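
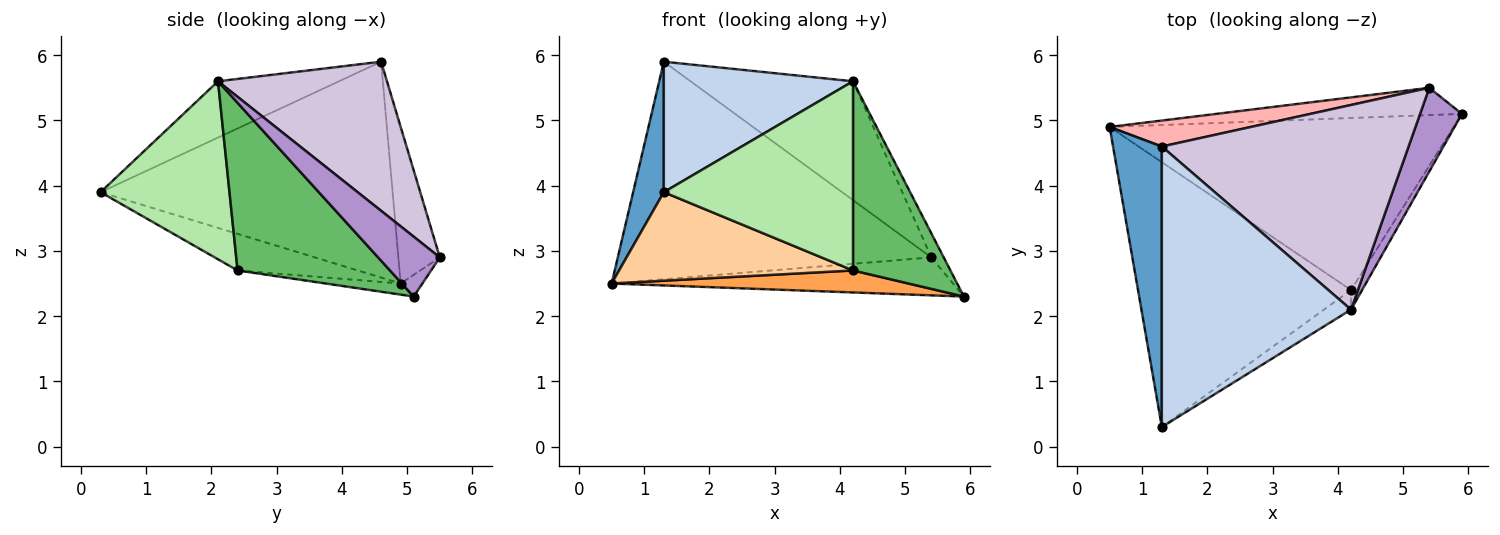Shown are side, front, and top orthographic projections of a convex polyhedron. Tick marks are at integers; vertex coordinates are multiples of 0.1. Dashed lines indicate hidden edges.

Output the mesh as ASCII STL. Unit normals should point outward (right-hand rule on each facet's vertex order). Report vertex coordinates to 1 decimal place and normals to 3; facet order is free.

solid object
 facet normal -0.970 -0.102 0.219
  outer loop
   vertex 1.3 4.6 5.9
   vertex 0.5 4.9 2.5
   vertex 1.3 0.3 3.9
  endloop
 endfacet
 facet normal -0.260 -0.407 0.875
  outer loop
   vertex 4.2 2.1 5.6
   vertex 1.3 4.6 5.9
   vertex 1.3 0.3 3.9
  endloop
 endfacet
 facet normal -0.032 -0.127 -0.991
  outer loop
   vertex 4.2 2.4 2.7
   vertex 0.5 4.9 2.5
   vertex 5.9 5.1 2.3
  endloop
 endfacet
 facet normal -0.161 -0.313 -0.936
  outer loop
   vertex 4.2 2.4 2.7
   vertex 1.3 0.3 3.9
   vertex 0.5 4.9 2.5
  endloop
 endfacet
 facet normal 0.841 -0.538 -0.056
  outer loop
   vertex 4.2 2.4 2.7
   vertex 5.9 5.1 2.3
   vertex 4.2 2.1 5.6
  endloop
 endfacet
 facet normal 0.561 -0.823 -0.085
  outer loop
   vertex 4.2 2.4 2.7
   vertex 4.2 2.1 5.6
   vertex 1.3 0.3 3.9
  endloop
 endfacet
 facet normal -0.052 0.811 -0.583
  outer loop
   vertex 5.4 5.5 2.9
   vertex 5.9 5.1 2.3
   vertex 0.5 4.9 2.5
  endloop
 endfacet
 facet normal -0.130 0.985 0.117
  outer loop
   vertex 5.4 5.5 2.9
   vertex 0.5 4.9 2.5
   vertex 1.3 4.6 5.9
  endloop
 endfacet
 facet normal 0.809 0.163 0.565
  outer loop
   vertex 5.4 5.5 2.9
   vertex 4.2 2.1 5.6
   vertex 5.9 5.1 2.3
  endloop
 endfacet
 facet normal 0.463 0.445 0.766
  outer loop
   vertex 5.4 5.5 2.9
   vertex 1.3 4.6 5.9
   vertex 4.2 2.1 5.6
  endloop
 endfacet
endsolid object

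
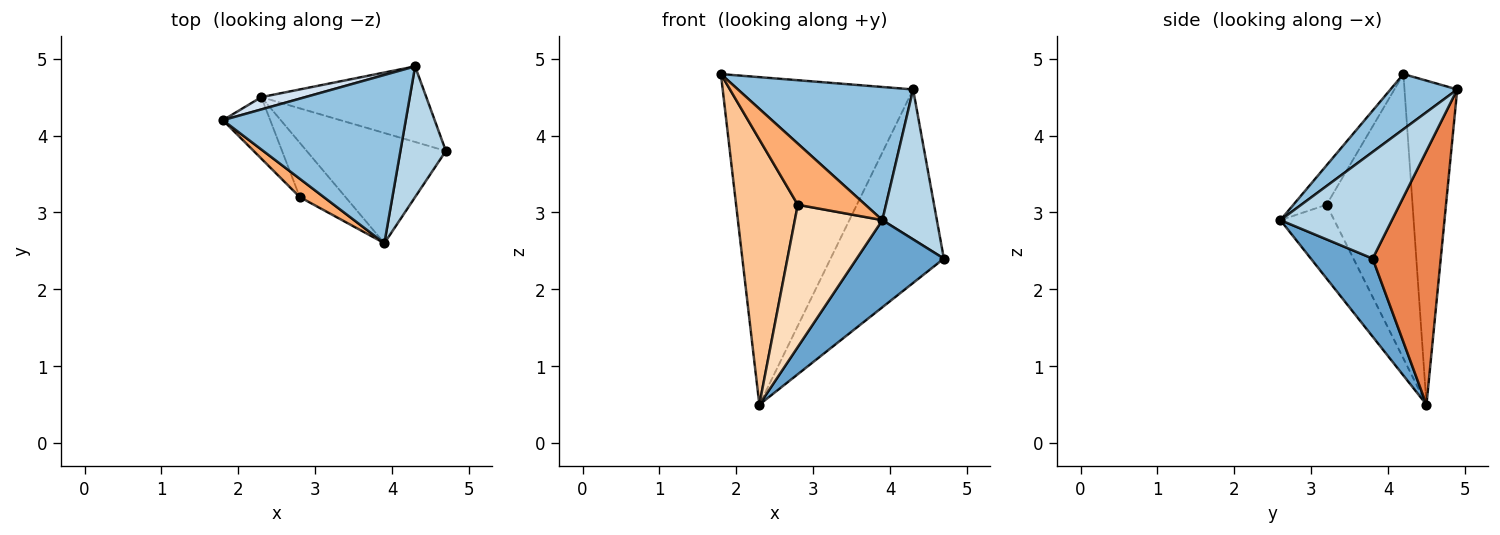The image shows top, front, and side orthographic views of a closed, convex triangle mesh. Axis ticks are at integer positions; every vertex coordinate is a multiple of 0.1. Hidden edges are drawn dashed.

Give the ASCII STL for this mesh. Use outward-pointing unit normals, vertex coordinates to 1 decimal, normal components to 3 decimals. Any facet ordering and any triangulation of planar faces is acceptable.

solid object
 facet normal 0.403 -0.568 -0.718
  outer loop
   vertex 2.3 4.5 0.5
   vertex 4.7 3.8 2.4
   vertex 3.9 2.6 2.9
  endloop
 endfacet
 facet normal 0.230 -0.604 0.763
  outer loop
   vertex 4.3 4.9 4.6
   vertex 1.8 4.2 4.8
   vertex 3.9 2.6 2.9
  endloop
 endfacet
 facet normal 0.839 -0.410 0.358
  outer loop
   vertex 4.3 4.9 4.6
   vertex 3.9 2.6 2.9
   vertex 4.7 3.8 2.4
  endloop
 endfacet
 facet normal -0.267 0.963 0.036
  outer loop
   vertex 4.3 4.9 4.6
   vertex 2.3 4.5 0.5
   vertex 1.8 4.2 4.8
  endloop
 endfacet
 facet normal 0.488 0.813 -0.318
  outer loop
   vertex 4.3 4.9 4.6
   vertex 4.7 3.8 2.4
   vertex 2.3 4.5 0.5
  endloop
 endfacet
 facet normal -0.426 -0.867 0.260
  outer loop
   vertex 2.8 3.2 3.1
   vertex 3.9 2.6 2.9
   vertex 1.8 4.2 4.8
  endloop
 endfacet
 facet normal -0.805 -0.578 -0.134
  outer loop
   vertex 2.8 3.2 3.1
   vertex 1.8 4.2 4.8
   vertex 2.3 4.5 0.5
  endloop
 endfacet
 facet normal -0.498 -0.810 -0.309
  outer loop
   vertex 2.8 3.2 3.1
   vertex 2.3 4.5 0.5
   vertex 3.9 2.6 2.9
  endloop
 endfacet
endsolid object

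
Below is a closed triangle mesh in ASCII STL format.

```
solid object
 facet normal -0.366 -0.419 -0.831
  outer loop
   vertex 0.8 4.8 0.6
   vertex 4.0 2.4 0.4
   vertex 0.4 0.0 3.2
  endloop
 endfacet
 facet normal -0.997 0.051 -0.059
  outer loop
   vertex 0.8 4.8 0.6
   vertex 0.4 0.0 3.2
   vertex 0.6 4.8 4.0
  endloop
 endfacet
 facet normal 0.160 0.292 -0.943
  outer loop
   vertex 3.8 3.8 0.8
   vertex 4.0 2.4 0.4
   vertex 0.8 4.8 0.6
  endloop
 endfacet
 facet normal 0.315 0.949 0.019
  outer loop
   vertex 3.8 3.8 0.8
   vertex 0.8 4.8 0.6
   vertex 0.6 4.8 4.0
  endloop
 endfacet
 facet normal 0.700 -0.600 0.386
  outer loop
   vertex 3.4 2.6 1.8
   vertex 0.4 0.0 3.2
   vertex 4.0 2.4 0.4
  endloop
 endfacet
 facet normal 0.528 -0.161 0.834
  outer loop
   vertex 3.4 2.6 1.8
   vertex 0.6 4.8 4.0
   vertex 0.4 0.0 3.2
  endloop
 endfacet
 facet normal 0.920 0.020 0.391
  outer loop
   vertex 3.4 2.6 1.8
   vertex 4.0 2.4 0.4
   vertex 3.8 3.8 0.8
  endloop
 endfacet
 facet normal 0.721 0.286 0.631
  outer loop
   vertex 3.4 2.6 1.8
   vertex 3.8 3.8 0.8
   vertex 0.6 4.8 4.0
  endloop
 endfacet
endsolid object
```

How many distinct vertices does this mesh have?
6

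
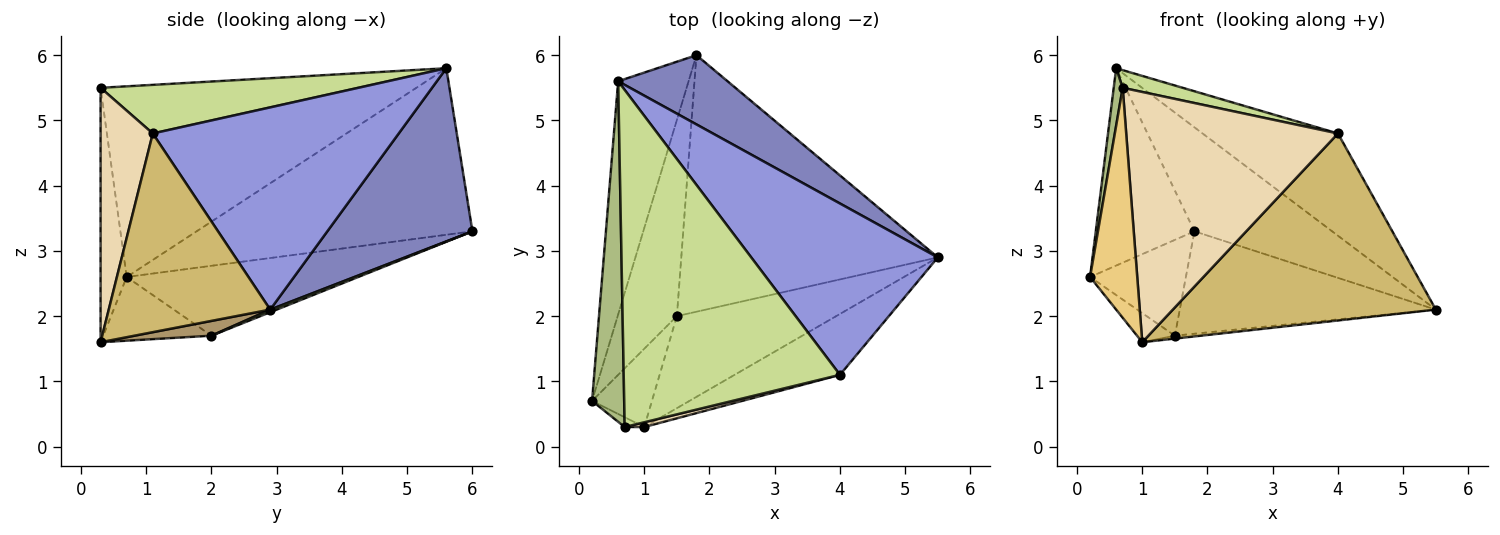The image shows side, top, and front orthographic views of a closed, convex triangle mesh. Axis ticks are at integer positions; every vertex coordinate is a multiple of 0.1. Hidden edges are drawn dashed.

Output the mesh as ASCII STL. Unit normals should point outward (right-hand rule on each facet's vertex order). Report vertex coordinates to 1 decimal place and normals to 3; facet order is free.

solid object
 facet normal -0.875 0.313 -0.370
  outer loop
   vertex 1.8 6.0 3.3
   vertex 0.2 0.7 2.6
   vertex 0.6 5.6 5.8
  endloop
 endfacet
 facet normal 0.659 0.626 0.417
  outer loop
   vertex 1.8 6.0 3.3
   vertex 0.6 5.6 5.8
   vertex 5.5 2.9 2.1
  endloop
 endfacet
 facet normal 0.681 0.375 0.629
  outer loop
   vertex 4.0 1.1 4.8
   vertex 5.5 2.9 2.1
   vertex 0.6 5.6 5.8
  endloop
 endfacet
 facet normal -0.728 0.301 -0.616
  outer loop
   vertex 1.5 2.0 1.7
   vertex 0.2 0.7 2.6
   vertex 1.8 6.0 3.3
  endloop
 endfacet
 facet normal 0.009 0.371 -0.929
  outer loop
   vertex 1.5 2.0 1.7
   vertex 1.8 6.0 3.3
   vertex 5.5 2.9 2.1
  endloop
 endfacet
 facet normal -0.986 -0.028 0.166
  outer loop
   vertex 0.7 0.3 5.5
   vertex 0.6 5.6 5.8
   vertex 0.2 0.7 2.6
  endloop
 endfacet
 facet normal 0.219 -0.051 0.974
  outer loop
   vertex 0.7 0.3 5.5
   vertex 4.0 1.1 4.8
   vertex 0.6 5.6 5.8
  endloop
 endfacet
 facet normal -0.706 0.247 -0.664
  outer loop
   vertex 1.0 0.3 1.6
   vertex 0.2 0.7 2.6
   vertex 1.5 2.0 1.7
  endloop
 endfacet
 facet normal 0.092 0.031 -0.995
  outer loop
   vertex 1.0 0.3 1.6
   vertex 1.5 2.0 1.7
   vertex 5.5 2.9 2.1
  endloop
 endfacet
 facet normal 0.504 -0.821 -0.267
  outer loop
   vertex 1.0 0.3 1.6
   vertex 5.5 2.9 2.1
   vertex 4.0 1.1 4.8
  endloop
 endfacet
 facet normal -0.484 -0.874 -0.037
  outer loop
   vertex 1.0 0.3 1.6
   vertex 0.7 0.3 5.5
   vertex 0.2 0.7 2.6
  endloop
 endfacet
 facet normal 0.239 -0.971 0.018
  outer loop
   vertex 1.0 0.3 1.6
   vertex 4.0 1.1 4.8
   vertex 0.7 0.3 5.5
  endloop
 endfacet
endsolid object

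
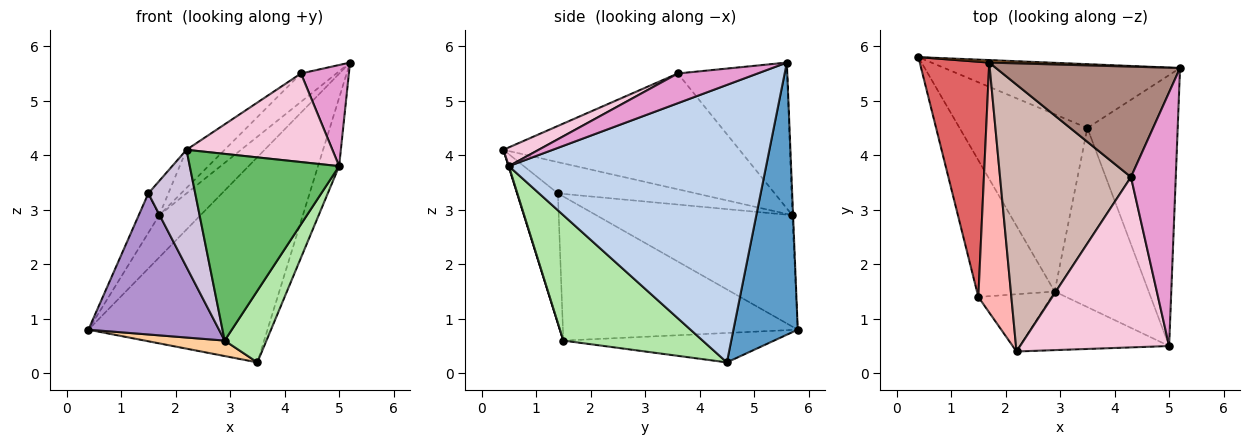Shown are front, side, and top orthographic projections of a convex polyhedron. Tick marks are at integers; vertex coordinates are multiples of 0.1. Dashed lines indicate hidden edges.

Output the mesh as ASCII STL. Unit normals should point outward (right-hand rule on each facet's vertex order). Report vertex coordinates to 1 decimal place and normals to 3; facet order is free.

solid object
 facet normal 0.324 0.903 -0.281
  outer loop
   vertex 3.5 4.5 0.2
   vertex 0.4 5.8 0.8
   vertex 5.2 5.6 5.7
  endloop
 endfacet
 facet normal 0.948 0.078 -0.309
  outer loop
   vertex 5.0 0.5 3.8
   vertex 3.5 4.5 0.2
   vertex 5.2 5.6 5.7
  endloop
 endfacet
 facet normal -0.019 0.998 0.059
  outer loop
   vertex 1.7 5.7 2.9
   vertex 5.2 5.6 5.7
   vertex 0.4 5.8 0.8
  endloop
 endfacet
 facet normal -0.223 -0.085 -0.971
  outer loop
   vertex 2.9 1.5 0.6
   vertex 0.4 5.8 0.8
   vertex 3.5 4.5 0.2
  endloop
 endfacet
 facet normal 0.002 -0.954 -0.299
  outer loop
   vertex 2.9 1.5 0.6
   vertex 5.0 0.5 3.8
   vertex 2.2 0.4 4.1
  endloop
 endfacet
 facet normal 0.778 -0.233 -0.583
  outer loop
   vertex 2.9 1.5 0.6
   vertex 3.5 4.5 0.2
   vertex 5.0 0.5 3.8
  endloop
 endfacet
 facet normal -0.845 0.088 0.527
  outer loop
   vertex 1.5 1.4 3.3
   vertex 1.7 5.7 2.9
   vertex 0.4 5.8 0.8
  endloop
 endfacet
 facet normal -0.684 0.099 0.723
  outer loop
   vertex 1.5 1.4 3.3
   vertex 2.2 0.4 4.1
   vertex 1.7 5.7 2.9
  endloop
 endfacet
 facet normal -0.791 -0.440 -0.426
  outer loop
   vertex 1.5 1.4 3.3
   vertex 0.4 5.8 0.8
   vertex 2.9 1.5 0.6
  endloop
 endfacet
 facet normal -0.616 -0.708 -0.346
  outer loop
   vertex 1.5 1.4 3.3
   vertex 2.9 1.5 0.6
   vertex 2.2 0.4 4.1
  endloop
 endfacet
 facet normal -0.609 0.197 0.768
  outer loop
   vertex 4.3 3.6 5.5
   vertex 5.2 5.6 5.7
   vertex 1.7 5.7 2.9
  endloop
 endfacet
 facet normal -0.659 0.106 0.745
  outer loop
   vertex 4.3 3.6 5.5
   vertex 1.7 5.7 2.9
   vertex 2.2 0.4 4.1
  endloop
 endfacet
 facet normal 0.525 -0.315 0.791
  outer loop
   vertex 4.3 3.6 5.5
   vertex 5.0 0.5 3.8
   vertex 5.2 5.6 5.7
  endloop
 endfacet
 facet normal 0.111 -0.459 0.882
  outer loop
   vertex 4.3 3.6 5.5
   vertex 2.2 0.4 4.1
   vertex 5.0 0.5 3.8
  endloop
 endfacet
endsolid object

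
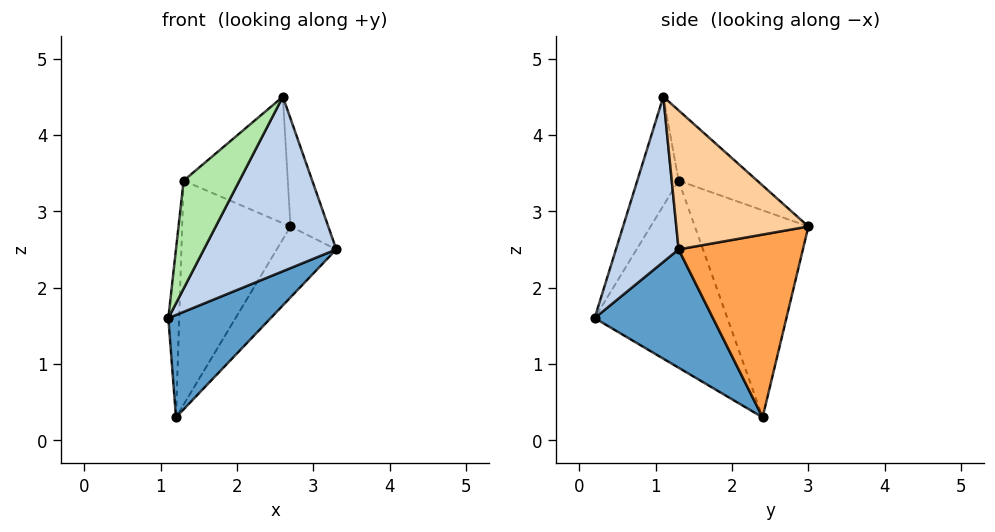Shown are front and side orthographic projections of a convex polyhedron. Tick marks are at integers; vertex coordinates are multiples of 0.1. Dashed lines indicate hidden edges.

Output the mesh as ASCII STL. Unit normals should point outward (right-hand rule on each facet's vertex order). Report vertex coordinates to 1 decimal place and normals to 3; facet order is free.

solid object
 facet normal 0.522 -0.451 -0.724
  outer loop
   vertex 1.2 2.4 0.3
   vertex 3.3 1.3 2.5
   vertex 1.1 0.2 1.6
  endloop
 endfacet
 facet normal 0.427 -0.902 0.059
  outer loop
   vertex 2.6 1.1 4.5
   vertex 1.1 0.2 1.6
   vertex 3.3 1.3 2.5
  endloop
 endfacet
 facet normal 0.758 0.363 -0.542
  outer loop
   vertex 2.7 3.0 2.8
   vertex 3.3 1.3 2.5
   vertex 1.2 2.4 0.3
  endloop
 endfacet
 facet normal 0.903 0.258 0.342
  outer loop
   vertex 2.7 3.0 2.8
   vertex 2.6 1.1 4.5
   vertex 3.3 1.3 2.5
  endloop
 endfacet
 facet normal -0.995 0.081 0.061
  outer loop
   vertex 1.3 1.3 3.4
   vertex 1.2 2.4 0.3
   vertex 1.1 0.2 1.6
  endloop
 endfacet
 facet normal -0.520 -0.702 0.487
  outer loop
   vertex 1.3 1.3 3.4
   vertex 1.1 0.2 1.6
   vertex 2.6 1.1 4.5
  endloop
 endfacet
 facet normal -0.699 0.667 0.259
  outer loop
   vertex 1.3 1.3 3.4
   vertex 2.7 3.0 2.8
   vertex 1.2 2.4 0.3
  endloop
 endfacet
 facet normal -0.457 0.606 0.651
  outer loop
   vertex 1.3 1.3 3.4
   vertex 2.6 1.1 4.5
   vertex 2.7 3.0 2.8
  endloop
 endfacet
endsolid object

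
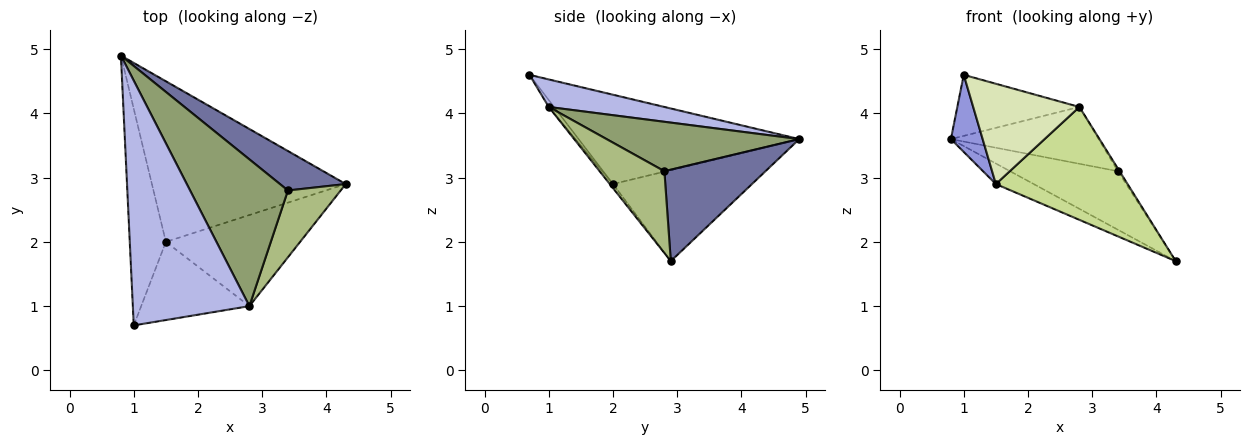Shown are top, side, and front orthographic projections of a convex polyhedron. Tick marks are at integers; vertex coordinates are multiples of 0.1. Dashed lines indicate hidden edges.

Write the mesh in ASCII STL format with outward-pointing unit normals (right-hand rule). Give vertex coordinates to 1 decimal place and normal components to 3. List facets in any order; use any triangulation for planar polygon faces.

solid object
 facet normal 0.614 0.655 0.441
  outer loop
   vertex 3.4 2.8 3.1
   vertex 4.3 2.9 1.7
   vertex 0.8 4.9 3.6
  endloop
 endfacet
 facet normal -0.422 0.115 -0.899
  outer loop
   vertex 1.5 2.0 2.9
   vertex 0.8 4.9 3.6
   vertex 4.3 2.9 1.7
  endloop
 endfacet
 facet normal -0.919 -0.132 -0.371
  outer loop
   vertex 1.5 2.0 2.9
   vertex 1.0 0.7 4.6
   vertex 0.8 4.9 3.6
  endloop
 endfacet
 facet normal 0.223 0.236 0.946
  outer loop
   vertex 2.8 1.0 4.1
   vertex 0.8 4.9 3.6
   vertex 1.0 0.7 4.6
  endloop
 endfacet
 facet normal 0.426 0.327 0.844
  outer loop
   vertex 2.8 1.0 4.1
   vertex 3.4 2.8 3.1
   vertex 0.8 4.9 3.6
  endloop
 endfacet
 facet normal 0.840 0.021 0.542
  outer loop
   vertex 2.8 1.0 4.1
   vertex 4.3 2.9 1.7
   vertex 3.4 2.8 3.1
  endloop
 endfacet
 facet normal -0.019 -0.778 -0.628
  outer loop
   vertex 2.8 1.0 4.1
   vertex 1.5 2.0 2.9
   vertex 4.3 2.9 1.7
  endloop
 endfacet
 facet normal -0.039 -0.788 -0.614
  outer loop
   vertex 2.8 1.0 4.1
   vertex 1.0 0.7 4.6
   vertex 1.5 2.0 2.9
  endloop
 endfacet
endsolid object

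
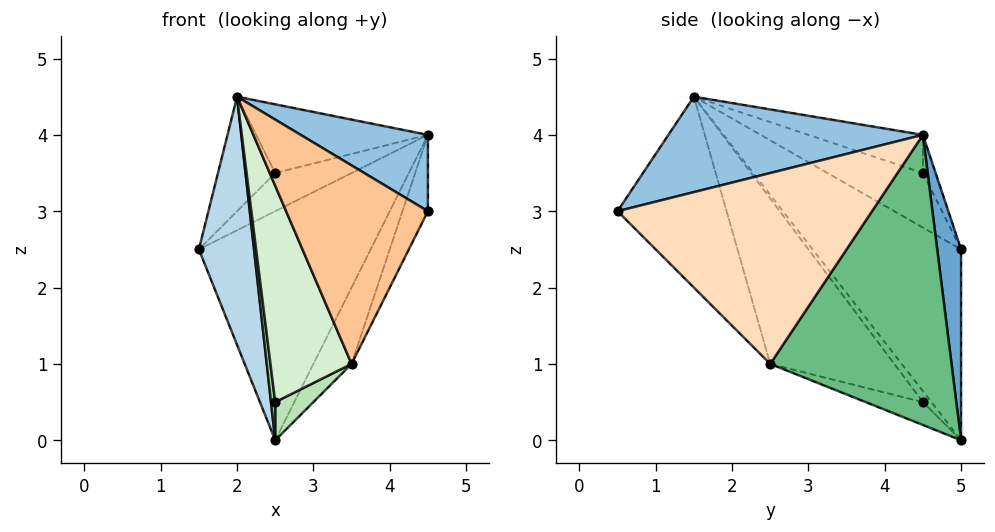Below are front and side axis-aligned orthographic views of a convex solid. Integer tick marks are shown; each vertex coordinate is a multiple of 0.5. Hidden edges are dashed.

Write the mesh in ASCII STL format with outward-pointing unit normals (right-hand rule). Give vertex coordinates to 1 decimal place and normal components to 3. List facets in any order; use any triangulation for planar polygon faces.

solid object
 facet normal 0.137 0.989 0.055
  outer loop
   vertex 2.5 5.0 0.0
   vertex 1.5 5.0 2.5
   vertex 4.5 4.5 4.0
  endloop
 endfacet
 facet normal 0.436 -0.218 0.873
  outer loop
   vertex 2.0 1.5 4.5
   vertex 4.5 0.5 3.0
   vertex 4.5 4.5 4.0
  endloop
 endfacet
 facet normal -0.878 -0.326 -0.351
  outer loop
   vertex 2.0 1.5 4.5
   vertex 1.5 5.0 2.5
   vertex 2.5 5.0 0.0
  endloop
 endfacet
 facet normal -0.137 0.824 0.549
  outer loop
   vertex 2.5 4.5 3.5
   vertex 4.5 4.5 4.0
   vertex 1.5 5.0 2.5
  endloop
 endfacet
 facet normal -0.573 0.344 0.744
  outer loop
   vertex 2.5 4.5 3.5
   vertex 1.5 5.0 2.5
   vertex 2.0 1.5 4.5
  endloop
 endfacet
 facet normal -0.228 0.342 0.912
  outer loop
   vertex 2.5 4.5 3.5
   vertex 2.0 1.5 4.5
   vertex 4.5 4.5 4.0
  endloop
 endfacet
 facet normal -0.548 -0.712 -0.438
  outer loop
   vertex 3.5 2.5 1.0
   vertex 4.5 0.5 3.0
   vertex 2.0 1.5 4.5
  endloop
 endfacet
 facet normal 0.925 0.092 -0.370
  outer loop
   vertex 3.5 2.5 1.0
   vertex 4.5 4.5 4.0
   vertex 4.5 0.5 3.0
  endloop
 endfacet
 facet normal 0.888 0.187 -0.421
  outer loop
   vertex 3.5 2.5 1.0
   vertex 2.5 5.0 0.0
   vertex 4.5 4.5 4.0
  endloop
 endfacet
 facet normal -0.816 -0.408 -0.408
  outer loop
   vertex 2.5 4.5 0.5
   vertex 2.0 1.5 4.5
   vertex 2.5 5.0 0.0
  endloop
 endfacet
 facet normal -0.728 -0.485 -0.485
  outer loop
   vertex 2.5 4.5 0.5
   vertex 2.5 5.0 0.0
   vertex 3.5 2.5 1.0
  endloop
 endfacet
 facet normal -0.744 -0.487 -0.458
  outer loop
   vertex 2.5 4.5 0.5
   vertex 3.5 2.5 1.0
   vertex 2.0 1.5 4.5
  endloop
 endfacet
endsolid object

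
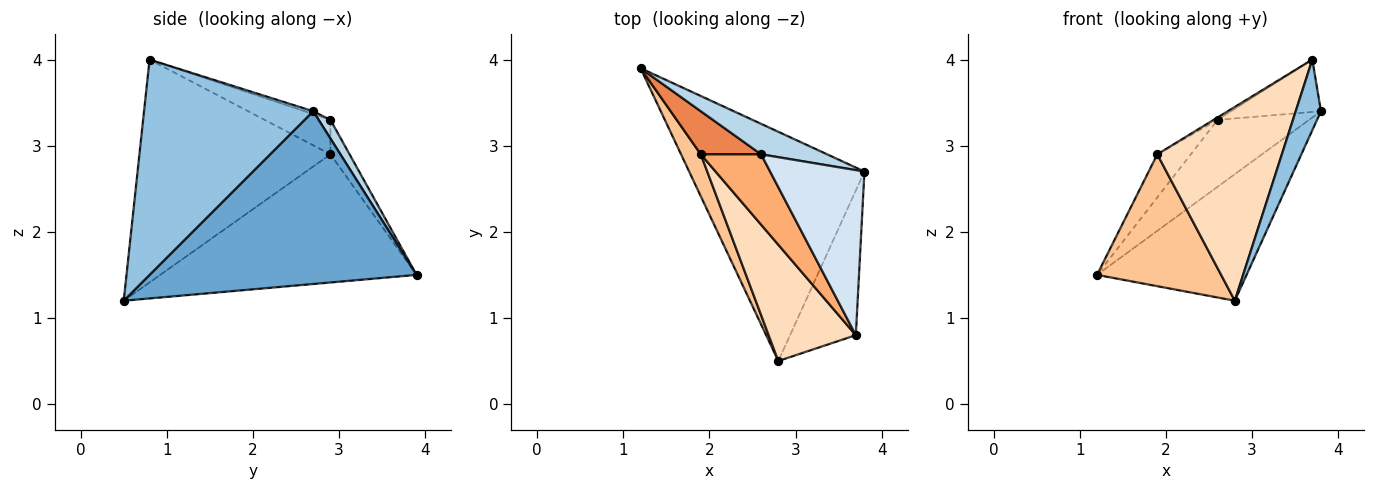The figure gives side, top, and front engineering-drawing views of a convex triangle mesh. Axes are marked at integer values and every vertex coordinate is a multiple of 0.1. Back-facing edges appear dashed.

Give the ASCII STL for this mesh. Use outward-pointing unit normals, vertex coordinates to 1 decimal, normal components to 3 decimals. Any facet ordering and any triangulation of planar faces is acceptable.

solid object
 facet normal 0.653 0.366 -0.663
  outer loop
   vertex 2.8 0.5 1.2
   vertex 1.2 3.9 1.5
   vertex 3.8 2.7 3.4
  endloop
 endfacet
 facet normal 0.947 -0.141 -0.289
  outer loop
   vertex 3.7 0.8 4.0
   vertex 2.8 0.5 1.2
   vertex 3.8 2.7 3.4
  endloop
 endfacet
 facet normal 0.116 0.904 0.412
  outer loop
   vertex 2.6 2.9 3.3
   vertex 3.8 2.7 3.4
   vertex 1.2 3.9 1.5
  endloop
 endfacet
 facet normal -0.029 0.302 0.953
  outer loop
   vertex 2.6 2.9 3.3
   vertex 3.7 0.8 4.0
   vertex 3.8 2.7 3.4
  endloop
 endfacet
 facet normal -0.375 0.656 0.656
  outer loop
   vertex 1.9 2.9 2.9
   vertex 2.6 2.9 3.3
   vertex 1.2 3.9 1.5
  endloop
 endfacet
 facet normal -0.496 0.030 0.868
  outer loop
   vertex 1.9 2.9 2.9
   vertex 3.7 0.8 4.0
   vertex 2.6 2.9 3.3
  endloop
 endfacet
 facet normal -0.892 -0.432 0.137
  outer loop
   vertex 1.9 2.9 2.9
   vertex 1.2 3.9 1.5
   vertex 2.8 0.5 1.2
  endloop
 endfacet
 facet normal -0.796 -0.519 0.311
  outer loop
   vertex 1.9 2.9 2.9
   vertex 2.8 0.5 1.2
   vertex 3.7 0.8 4.0
  endloop
 endfacet
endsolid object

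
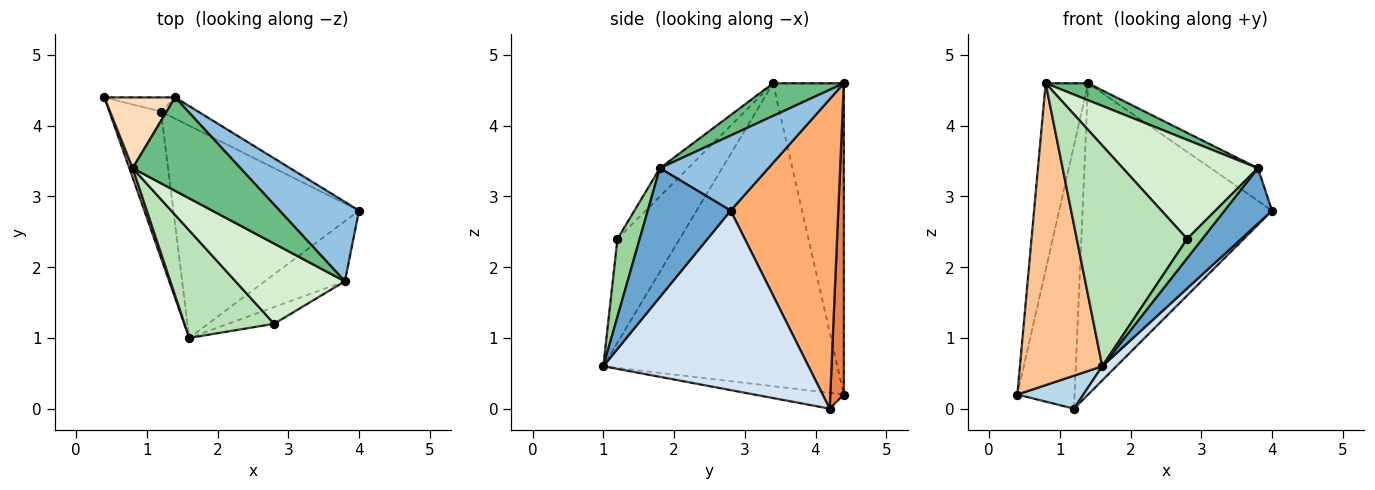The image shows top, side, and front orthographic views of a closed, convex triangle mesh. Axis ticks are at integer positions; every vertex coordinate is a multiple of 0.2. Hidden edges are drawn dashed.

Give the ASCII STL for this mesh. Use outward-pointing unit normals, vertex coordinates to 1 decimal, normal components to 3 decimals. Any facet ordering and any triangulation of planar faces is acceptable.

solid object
 facet normal 0.764 -0.438 -0.475
  outer loop
   vertex 3.8 1.8 3.4
   vertex 1.6 1.0 0.6
   vertex 4.0 2.8 2.8
  endloop
 endfacet
 facet normal 0.658 0.286 0.696
  outer loop
   vertex 3.8 1.8 3.4
   vertex 4.0 2.8 2.8
   vertex 1.4 4.4 4.6
  endloop
 endfacet
 facet normal -0.286 -0.211 -0.935
  outer loop
   vertex 1.2 4.2 0.0
   vertex 1.6 1.0 0.6
   vertex 0.4 4.4 0.2
  endloop
 endfacet
 facet normal 0.694 -0.048 -0.718
  outer loop
   vertex 1.2 4.2 0.0
   vertex 4.0 2.8 2.8
   vertex 1.6 1.0 0.6
  endloop
 endfacet
 facet normal 0.230 0.972 -0.052
  outer loop
   vertex 1.2 4.2 0.0
   vertex 0.4 4.4 0.2
   vertex 1.4 4.4 4.6
  endloop
 endfacet
 facet normal 0.493 0.868 -0.059
  outer loop
   vertex 1.2 4.2 0.0
   vertex 1.4 4.4 4.6
   vertex 4.0 2.8 2.8
  endloop
 endfacet
 facet normal -0.943 -0.332 0.010
  outer loop
   vertex 0.8 3.4 4.6
   vertex 0.4 4.4 0.2
   vertex 1.6 1.0 0.6
  endloop
 endfacet
 facet normal -0.842 0.505 0.191
  outer loop
   vertex 0.8 3.4 4.6
   vertex 1.4 4.4 4.6
   vertex 0.4 4.4 0.2
  endloop
 endfacet
 facet normal 0.286 -0.171 0.943
  outer loop
   vertex 0.8 3.4 4.6
   vertex 3.8 1.8 3.4
   vertex 1.4 4.4 4.6
  endloop
 endfacet
 facet normal 0.742 -0.506 -0.439
  outer loop
   vertex 2.8 1.2 2.4
   vertex 1.6 1.0 0.6
   vertex 3.8 1.8 3.4
  endloop
 endfacet
 facet normal -0.452 -0.802 0.391
  outer loop
   vertex 2.8 1.2 2.4
   vertex 0.8 3.4 4.6
   vertex 1.6 1.0 0.6
  endloop
 endfacet
 facet normal -0.161 -0.767 0.621
  outer loop
   vertex 2.8 1.2 2.4
   vertex 3.8 1.8 3.4
   vertex 0.8 3.4 4.6
  endloop
 endfacet
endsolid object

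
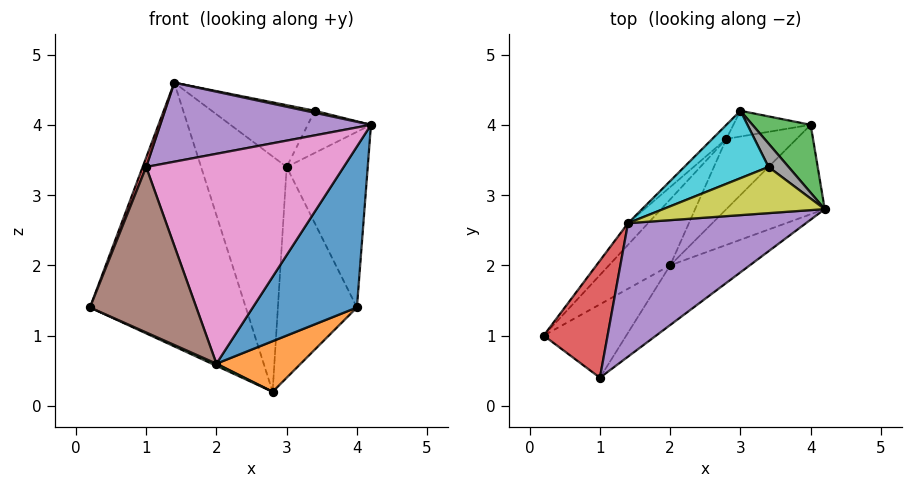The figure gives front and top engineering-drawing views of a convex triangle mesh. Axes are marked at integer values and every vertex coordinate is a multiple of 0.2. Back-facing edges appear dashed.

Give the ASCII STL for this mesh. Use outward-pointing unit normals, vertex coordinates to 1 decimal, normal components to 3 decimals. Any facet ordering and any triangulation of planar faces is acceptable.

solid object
 facet normal -0.743 0.667 -0.055
  outer loop
   vertex 1.4 2.6 4.6
   vertex 2.8 3.8 0.2
   vertex 0.2 1.0 1.4
  endloop
 endfacet
 facet normal -0.722 0.691 -0.041
  outer loop
   vertex 1.4 2.6 4.6
   vertex 3.0 4.2 3.4
   vertex 2.8 3.8 0.2
  endloop
 endfacet
 facet normal -0.392 -0.030 -0.920
  outer loop
   vertex 2.0 2.0 0.6
   vertex 0.2 1.0 1.4
   vertex 2.8 3.8 0.2
  endloop
 endfacet
 facet normal -0.931 -0.029 0.364
  outer loop
   vertex 1.0 0.4 3.4
   vertex 1.4 2.6 4.6
   vertex 0.2 1.0 1.4
  endloop
 endfacet
 facet normal 0.216 -0.498 0.840
  outer loop
   vertex 1.0 0.4 3.4
   vertex 4.2 2.8 4.0
   vertex 1.4 2.6 4.6
  endloop
 endfacet
 facet normal 0.311 -0.869 -0.385
  outer loop
   vertex 1.0 0.4 3.4
   vertex 0.2 1.0 1.4
   vertex 2.0 2.0 0.6
  endloop
 endfacet
 facet normal 0.611 -0.761 -0.217
  outer loop
   vertex 1.0 0.4 3.4
   vertex 2.0 2.0 0.6
   vertex 4.2 2.8 4.0
  endloop
 endfacet
 facet normal 0.614 0.690 0.383
  outer loop
   vertex 3.4 3.4 4.2
   vertex 4.2 2.8 4.0
   vertex 3.0 4.2 3.4
  endloop
 endfacet
 facet normal 0.212 -0.042 0.976
  outer loop
   vertex 3.4 3.4 4.2
   vertex 1.4 2.6 4.6
   vertex 4.2 2.8 4.0
  endloop
 endfacet
 facet normal -0.122 0.671 0.732
  outer loop
   vertex 3.4 3.4 4.2
   vertex 3.0 4.2 3.4
   vertex 1.4 2.6 4.6
  endloop
 endfacet
 facet normal 0.730 -0.597 -0.332
  outer loop
   vertex 4.0 4.0 1.4
   vertex 4.2 2.8 4.0
   vertex 2.0 2.0 0.6
  endloop
 endfacet
 facet normal 0.673 -0.432 -0.601
  outer loop
   vertex 4.0 4.0 1.4
   vertex 2.0 2.0 0.6
   vertex 2.8 3.8 0.2
  endloop
 endfacet
 facet normal 0.672 0.691 0.267
  outer loop
   vertex 4.0 4.0 1.4
   vertex 3.0 4.2 3.4
   vertex 4.2 2.8 4.0
  endloop
 endfacet
 facet normal -0.044 0.992 -0.121
  outer loop
   vertex 4.0 4.0 1.4
   vertex 2.8 3.8 0.2
   vertex 3.0 4.2 3.4
  endloop
 endfacet
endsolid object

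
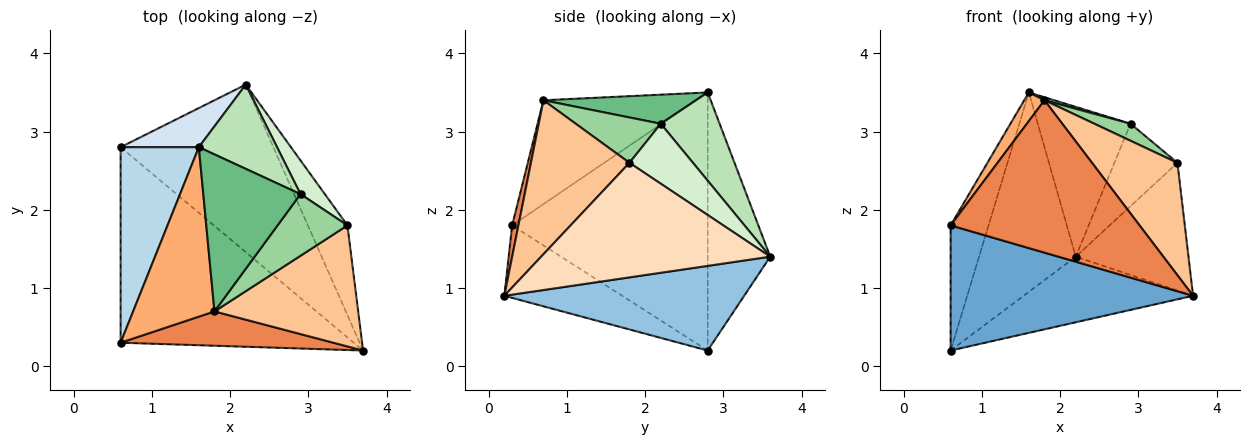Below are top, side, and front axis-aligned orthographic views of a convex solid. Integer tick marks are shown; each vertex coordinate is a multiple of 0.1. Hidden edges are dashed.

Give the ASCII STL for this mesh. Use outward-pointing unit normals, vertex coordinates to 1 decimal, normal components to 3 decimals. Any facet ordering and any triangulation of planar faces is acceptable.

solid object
 facet normal -0.253 -0.521 -0.815
  outer loop
   vertex 0.6 2.8 0.2
   vertex 3.7 0.2 0.9
   vertex 0.6 0.3 1.8
  endloop
 endfacet
 facet normal 0.459 0.324 -0.827
  outer loop
   vertex 0.6 2.8 0.2
   vertex 2.2 3.6 1.4
   vertex 3.7 0.2 0.9
  endloop
 endfacet
 facet normal -0.941 0.182 0.285
  outer loop
   vertex 0.6 2.8 0.2
   vertex 0.6 0.3 1.8
   vertex 1.6 2.8 3.5
  endloop
 endfacet
 facet normal -0.536 0.828 0.162
  outer loop
   vertex 0.6 2.8 0.2
   vertex 1.6 2.8 3.5
   vertex 2.2 3.6 1.4
  endloop
 endfacet
 facet normal 0.032 -0.975 0.220
  outer loop
   vertex 1.8 0.7 3.4
   vertex 0.6 0.3 1.8
   vertex 3.7 0.2 0.9
  endloop
 endfacet
 facet normal -0.783 -0.104 0.613
  outer loop
   vertex 1.8 0.7 3.4
   vertex 1.6 2.8 3.5
   vertex 0.6 0.3 1.8
  endloop
 endfacet
 facet normal 0.618 -0.535 0.576
  outer loop
   vertex 3.5 1.8 2.6
   vertex 1.8 0.7 3.4
   vertex 3.7 0.2 0.9
  endloop
 endfacet
 facet normal 0.857 0.422 -0.296
  outer loop
   vertex 3.5 1.8 2.6
   vertex 3.7 0.2 0.9
   vertex 2.2 3.6 1.4
  endloop
 endfacet
 facet normal 0.286 -0.018 0.958
  outer loop
   vertex 2.9 2.2 3.1
   vertex 1.6 2.8 3.5
   vertex 1.8 0.7 3.4
  endloop
 endfacet
 facet normal 0.531 -0.226 0.817
  outer loop
   vertex 2.9 2.2 3.1
   vertex 1.8 0.7 3.4
   vertex 3.5 1.8 2.6
  endloop
 endfacet
 facet normal 0.484 0.763 0.429
  outer loop
   vertex 2.9 2.2 3.1
   vertex 2.2 3.6 1.4
   vertex 1.6 2.8 3.5
  endloop
 endfacet
 facet normal 0.682 0.677 0.277
  outer loop
   vertex 2.9 2.2 3.1
   vertex 3.5 1.8 2.6
   vertex 2.2 3.6 1.4
  endloop
 endfacet
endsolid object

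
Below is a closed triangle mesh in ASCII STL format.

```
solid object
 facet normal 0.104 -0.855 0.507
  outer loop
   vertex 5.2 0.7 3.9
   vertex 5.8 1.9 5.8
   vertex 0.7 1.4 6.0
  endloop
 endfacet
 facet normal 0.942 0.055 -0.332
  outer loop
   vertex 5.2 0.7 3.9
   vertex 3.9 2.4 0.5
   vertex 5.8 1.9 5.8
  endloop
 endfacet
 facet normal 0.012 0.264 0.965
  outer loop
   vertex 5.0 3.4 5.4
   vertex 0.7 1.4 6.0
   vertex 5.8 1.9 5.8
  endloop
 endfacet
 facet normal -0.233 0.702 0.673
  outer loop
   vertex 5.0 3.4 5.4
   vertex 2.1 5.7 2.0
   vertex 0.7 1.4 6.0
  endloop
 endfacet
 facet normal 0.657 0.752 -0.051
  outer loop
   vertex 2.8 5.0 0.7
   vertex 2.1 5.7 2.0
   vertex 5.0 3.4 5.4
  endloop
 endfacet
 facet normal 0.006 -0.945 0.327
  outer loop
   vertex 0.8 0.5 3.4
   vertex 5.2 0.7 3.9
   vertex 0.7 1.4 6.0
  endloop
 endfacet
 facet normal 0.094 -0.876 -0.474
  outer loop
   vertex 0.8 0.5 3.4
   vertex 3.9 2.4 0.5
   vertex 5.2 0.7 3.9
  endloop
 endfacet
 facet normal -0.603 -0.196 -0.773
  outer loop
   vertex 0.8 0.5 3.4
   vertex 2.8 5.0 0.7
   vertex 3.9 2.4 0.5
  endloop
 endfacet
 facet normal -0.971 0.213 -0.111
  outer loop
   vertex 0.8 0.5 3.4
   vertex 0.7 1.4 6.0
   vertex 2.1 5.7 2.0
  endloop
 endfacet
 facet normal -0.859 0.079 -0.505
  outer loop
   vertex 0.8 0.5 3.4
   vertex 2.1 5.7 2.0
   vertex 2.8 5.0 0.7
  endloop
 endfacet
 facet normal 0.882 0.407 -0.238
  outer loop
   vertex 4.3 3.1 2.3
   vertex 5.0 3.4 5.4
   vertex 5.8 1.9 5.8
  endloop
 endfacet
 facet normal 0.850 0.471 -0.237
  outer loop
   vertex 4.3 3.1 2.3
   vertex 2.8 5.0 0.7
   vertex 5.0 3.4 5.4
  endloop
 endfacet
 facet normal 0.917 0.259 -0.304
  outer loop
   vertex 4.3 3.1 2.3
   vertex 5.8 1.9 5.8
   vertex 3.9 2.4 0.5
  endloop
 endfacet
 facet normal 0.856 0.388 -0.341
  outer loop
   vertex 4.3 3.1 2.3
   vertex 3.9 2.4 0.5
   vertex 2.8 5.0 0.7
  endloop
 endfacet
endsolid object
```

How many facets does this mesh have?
14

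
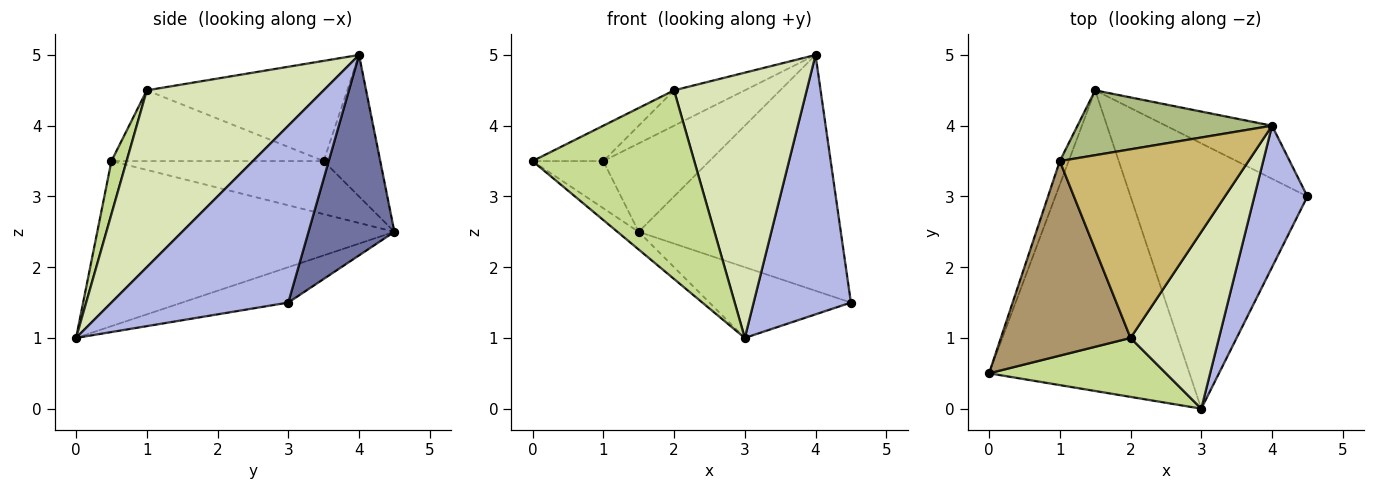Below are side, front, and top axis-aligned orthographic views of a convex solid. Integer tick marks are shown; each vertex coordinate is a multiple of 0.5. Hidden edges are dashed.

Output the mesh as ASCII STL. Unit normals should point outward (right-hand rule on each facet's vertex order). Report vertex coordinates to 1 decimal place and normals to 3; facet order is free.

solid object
 facet normal 0.383 0.901 -0.203
  outer loop
   vertex 4.0 4.0 5.0
   vertex 4.5 3.0 1.5
   vertex 1.5 4.5 2.5
  endloop
 endfacet
 facet normal -0.635 0.045 -0.771
  outer loop
   vertex 3.0 0.0 1.0
   vertex 0.0 0.5 3.5
   vertex 1.5 4.5 2.5
  endloop
 endfacet
 facet normal -0.190 0.253 -0.949
  outer loop
   vertex 3.0 0.0 1.0
   vertex 1.5 4.5 2.5
   vertex 4.5 3.0 1.5
  endloop
 endfacet
 facet normal 0.847 -0.466 0.254
  outer loop
   vertex 3.0 0.0 1.0
   vertex 4.5 3.0 1.5
   vertex 4.0 4.0 5.0
  endloop
 endfacet
 facet normal -0.937 0.312 -0.156
  outer loop
   vertex 1.0 3.5 3.5
   vertex 1.5 4.5 2.5
   vertex 0.0 0.5 3.5
  endloop
 endfacet
 facet normal -0.395 0.741 0.543
  outer loop
   vertex 1.0 3.5 3.5
   vertex 4.0 4.0 5.0
   vertex 1.5 4.5 2.5
  endloop
 endfacet
 facet normal 0.089 -0.951 0.297
  outer loop
   vertex 2.0 1.0 4.5
   vertex 0.0 0.5 3.5
   vertex 3.0 0.0 1.0
  endloop
 endfacet
 facet normal 0.743 -0.557 0.371
  outer loop
   vertex 2.0 1.0 4.5
   vertex 3.0 0.0 1.0
   vertex 4.0 4.0 5.0
  endloop
 endfacet
 facet normal -0.473 0.158 0.867
  outer loop
   vertex 2.0 1.0 4.5
   vertex 1.0 3.5 3.5
   vertex 0.0 0.5 3.5
  endloop
 endfacet
 facet normal -0.463 0.163 0.871
  outer loop
   vertex 2.0 1.0 4.5
   vertex 4.0 4.0 5.0
   vertex 1.0 3.5 3.5
  endloop
 endfacet
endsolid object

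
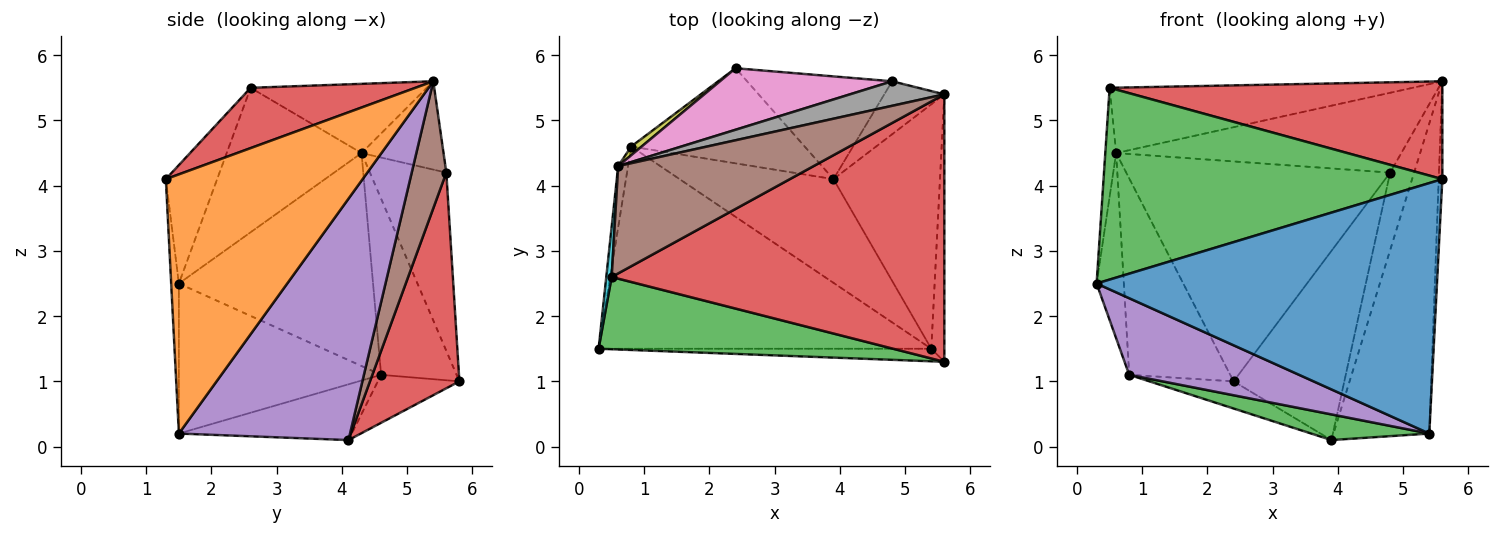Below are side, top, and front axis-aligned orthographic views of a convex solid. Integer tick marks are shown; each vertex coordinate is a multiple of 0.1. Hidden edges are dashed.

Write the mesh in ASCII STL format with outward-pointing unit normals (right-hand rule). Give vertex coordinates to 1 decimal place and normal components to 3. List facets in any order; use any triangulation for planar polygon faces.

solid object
 facet normal -0.023 -0.998 -0.050
  outer loop
   vertex 5.4 1.5 0.2
   vertex 5.6 1.3 4.1
   vertex 0.3 1.5 2.5
  endloop
 endfacet
 facet normal 0.999 0.018 -0.050
  outer loop
   vertex 5.4 1.5 0.2
   vertex 5.6 5.4 5.6
   vertex 5.6 1.3 4.1
  endloop
 endfacet
 facet normal -0.140 -0.927 0.349
  outer loop
   vertex 0.5 2.6 5.5
   vertex 0.3 1.5 2.5
   vertex 5.6 1.3 4.1
  endloop
 endfacet
 facet normal 0.168 -0.339 0.926
  outer loop
   vertex 0.5 2.6 5.5
   vertex 5.6 1.3 4.1
   vertex 5.6 5.4 5.6
  endloop
 endfacet
 facet normal -0.389 -0.326 -0.862
  outer loop
   vertex 0.8 4.6 1.1
   vertex 5.4 1.5 0.2
   vertex 0.3 1.5 2.5
  endloop
 endfacet
 facet normal -0.289 0.498 0.818
  outer loop
   vertex 0.6 4.3 4.5
   vertex 0.5 2.6 5.5
   vertex 5.6 5.4 5.6
  endloop
 endfacet
 facet normal -0.269 0.928 0.259
  outer loop
   vertex 0.6 4.3 4.5
   vertex 4.8 5.6 4.2
   vertex 2.4 5.8 1.0
  endloop
 endfacet
 facet normal -0.265 0.922 0.283
  outer loop
   vertex 0.6 4.3 4.5
   vertex 5.6 5.4 5.6
   vertex 4.8 5.6 4.2
  endloop
 endfacet
 facet normal -0.598 0.801 0.035
  outer loop
   vertex 0.6 4.3 4.5
   vertex 2.4 5.8 1.0
   vertex 0.8 4.6 1.1
  endloop
 endfacet
 facet normal -0.996 0.080 0.037
  outer loop
   vertex 0.6 4.3 4.5
   vertex 0.3 1.5 2.5
   vertex 0.5 2.6 5.5
  endloop
 endfacet
 facet normal -0.989 0.139 -0.046
  outer loop
   vertex 0.6 4.3 4.5
   vertex 0.8 4.6 1.1
   vertex 0.3 1.5 2.5
  endloop
 endfacet
 facet normal -0.257 0.265 -0.929
  outer loop
   vertex 3.9 4.1 0.1
   vertex 0.8 4.6 1.1
   vertex 2.4 5.8 1.0
  endloop
 endfacet
 facet normal -0.332 -0.227 -0.916
  outer loop
   vertex 3.9 4.1 0.1
   vertex 5.4 1.5 0.2
   vertex 0.8 4.6 1.1
  endloop
 endfacet
 facet normal 0.579 0.717 -0.389
  outer loop
   vertex 3.9 4.1 0.1
   vertex 2.4 5.8 1.0
   vertex 4.8 5.6 4.2
  endloop
 endfacet
 facet normal 0.814 0.456 -0.359
  outer loop
   vertex 3.9 4.1 0.1
   vertex 5.6 5.4 5.6
   vertex 5.4 1.5 0.2
  endloop
 endfacet
 facet normal 0.767 0.530 -0.362
  outer loop
   vertex 3.9 4.1 0.1
   vertex 4.8 5.6 4.2
   vertex 5.6 5.4 5.6
  endloop
 endfacet
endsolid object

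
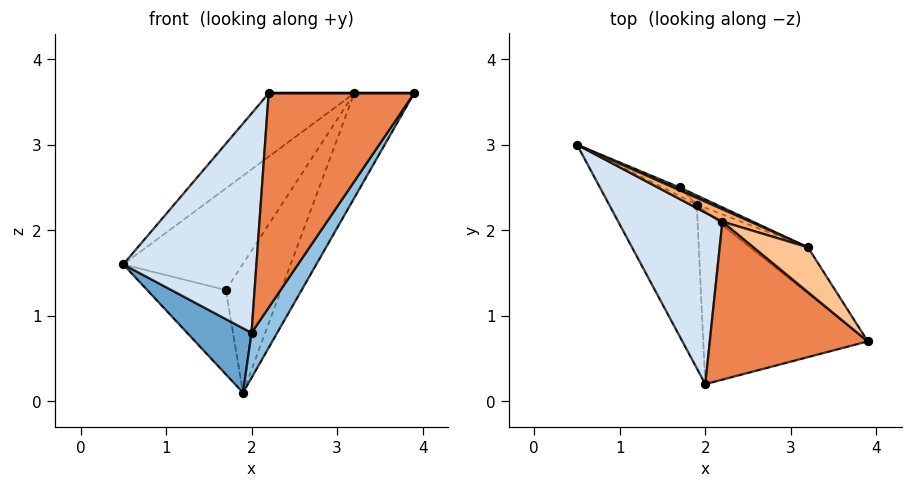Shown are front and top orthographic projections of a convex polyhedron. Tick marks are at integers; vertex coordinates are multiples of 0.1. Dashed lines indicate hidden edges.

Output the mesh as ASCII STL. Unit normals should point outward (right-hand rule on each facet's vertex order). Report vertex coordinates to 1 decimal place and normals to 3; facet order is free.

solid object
 facet normal -0.763 -0.237 -0.602
  outer loop
   vertex 1.9 2.3 0.1
   vertex 2.0 0.2 0.8
   vertex 0.5 3.0 1.6
  endloop
 endfacet
 facet normal 0.831 -0.140 -0.539
  outer loop
   vertex 1.9 2.3 0.1
   vertex 3.9 0.7 3.6
   vertex 2.0 0.2 0.8
  endloop
 endfacet
 facet normal 0.821 0.522 -0.230
  outer loop
   vertex 3.2 1.8 3.6
   vertex 3.9 0.7 3.6
   vertex 1.9 2.3 0.1
  endloop
 endfacet
 facet normal -0.752 -0.519 0.406
  outer loop
   vertex 2.2 2.1 3.6
   vertex 0.5 3.0 1.6
   vertex 2.0 0.2 0.8
  endloop
 endfacet
 facet normal -0.552 -0.671 0.495
  outer loop
   vertex 2.2 2.1 3.6
   vertex 2.0 0.2 0.8
   vertex 3.9 0.7 3.6
  endloop
 endfacet
 facet normal 0.282 0.942 0.184
  outer loop
   vertex 2.2 2.1 3.6
   vertex 3.2 1.8 3.6
   vertex 0.5 3.0 1.6
  endloop
 endfacet
 facet normal 0.000 0.000 1.000
  outer loop
   vertex 2.2 2.1 3.6
   vertex 3.9 0.7 3.6
   vertex 3.2 1.8 3.6
  endloop
 endfacet
 facet normal 0.363 0.927 -0.094
  outer loop
   vertex 1.7 2.5 1.3
   vertex 1.9 2.3 0.1
   vertex 0.5 3.0 1.6
  endloop
 endfacet
 facet normal 0.390 0.920 0.026
  outer loop
   vertex 1.7 2.5 1.3
   vertex 0.5 3.0 1.6
   vertex 3.2 1.8 3.6
  endloop
 endfacet
 facet normal 0.498 0.865 -0.061
  outer loop
   vertex 1.7 2.5 1.3
   vertex 3.2 1.8 3.6
   vertex 1.9 2.3 0.1
  endloop
 endfacet
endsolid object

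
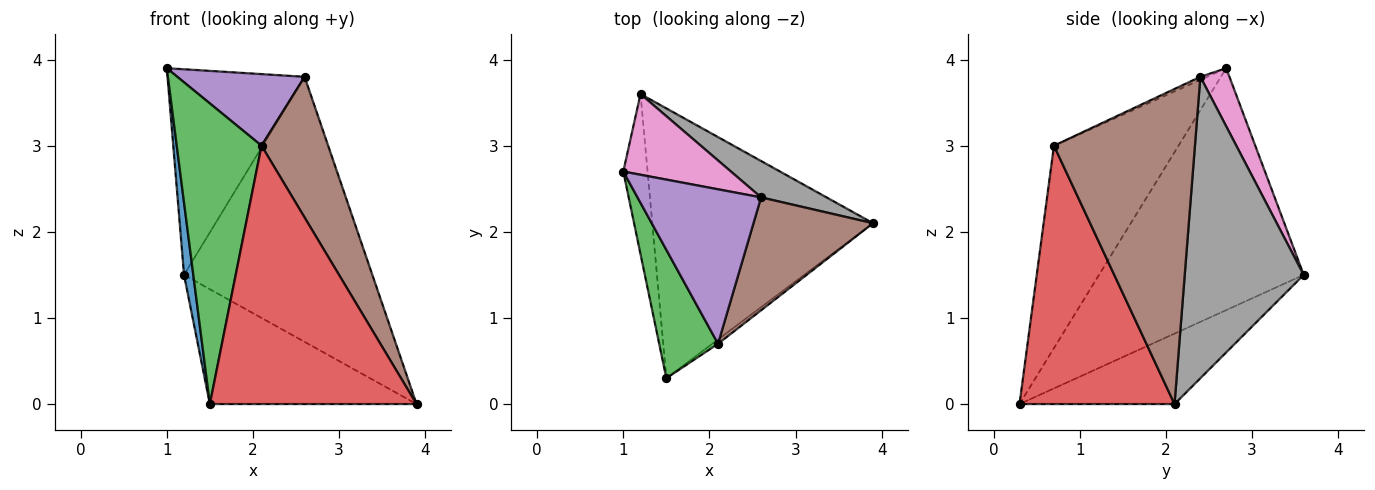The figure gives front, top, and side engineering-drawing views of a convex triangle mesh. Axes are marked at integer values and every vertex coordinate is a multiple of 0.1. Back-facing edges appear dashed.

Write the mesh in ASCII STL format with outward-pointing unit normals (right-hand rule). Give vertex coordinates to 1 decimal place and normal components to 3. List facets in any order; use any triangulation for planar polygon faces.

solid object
 facet normal -0.994 -0.045 -0.100
  outer loop
   vertex 1.2 3.6 1.5
   vertex 1.5 0.3 0.0
   vertex 1.0 2.7 3.9
  endloop
 endfacet
 facet normal -0.282 0.376 -0.883
  outer loop
   vertex 1.2 3.6 1.5
   vertex 3.9 2.1 0.0
   vertex 1.5 0.3 0.0
  endloop
 endfacet
 facet normal -0.804 -0.547 0.234
  outer loop
   vertex 2.1 0.7 3.0
   vertex 1.0 2.7 3.9
   vertex 1.5 0.3 0.0
  endloop
 endfacet
 facet normal 0.600 -0.800 -0.013
  outer loop
   vertex 2.1 0.7 3.0
   vertex 1.5 0.3 0.0
   vertex 3.9 2.1 0.0
  endloop
 endfacet
 facet normal -0.022 -0.420 0.907
  outer loop
   vertex 2.6 2.4 3.8
   vertex 1.0 2.7 3.9
   vertex 2.1 0.7 3.0
  endloop
 endfacet
 facet normal 0.855 -0.404 0.324
  outer loop
   vertex 2.6 2.4 3.8
   vertex 2.1 0.7 3.0
   vertex 3.9 2.1 0.0
  endloop
 endfacet
 facet normal 0.194 0.913 0.359
  outer loop
   vertex 2.6 2.4 3.8
   vertex 1.2 3.6 1.5
   vertex 1.0 2.7 3.9
  endloop
 endfacet
 facet normal 0.531 0.840 0.115
  outer loop
   vertex 2.6 2.4 3.8
   vertex 3.9 2.1 0.0
   vertex 1.2 3.6 1.5
  endloop
 endfacet
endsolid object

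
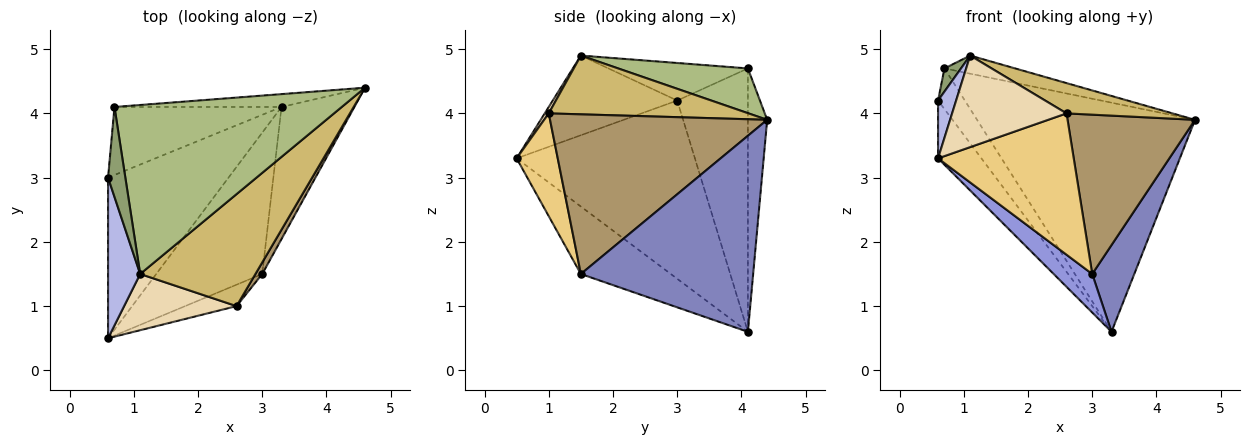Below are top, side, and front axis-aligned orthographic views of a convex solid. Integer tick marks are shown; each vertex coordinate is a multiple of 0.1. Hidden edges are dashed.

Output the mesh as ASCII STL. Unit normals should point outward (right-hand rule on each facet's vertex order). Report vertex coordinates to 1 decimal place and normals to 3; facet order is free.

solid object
 facet normal -0.812 0.198 -0.549
  outer loop
   vertex 3.3 4.1 0.6
   vertex 0.6 0.5 3.3
   vertex 0.6 3.0 4.2
  endloop
 endfacet
 facet normal 0.914 -0.223 -0.340
  outer loop
   vertex 3.0 1.5 1.5
   vertex 3.3 4.1 0.6
   vertex 4.6 4.4 3.9
  endloop
 endfacet
 facet normal -0.523 -0.224 -0.822
  outer loop
   vertex 3.0 1.5 1.5
   vertex 0.6 0.5 3.3
   vertex 3.3 4.1 0.6
  endloop
 endfacet
 facet normal -0.919 -0.133 0.371
  outer loop
   vertex 1.1 1.5 4.9
   vertex 0.6 3.0 4.2
   vertex 0.6 0.5 3.3
  endloop
 endfacet
 facet normal -0.903 -0.107 0.416
  outer loop
   vertex 0.7 4.1 4.7
   vertex 0.6 3.0 4.2
   vertex 1.1 1.5 4.9
  endloop
 endfacet
 facet normal 0.192 0.105 0.976
  outer loop
   vertex 0.7 4.1 4.7
   vertex 1.1 1.5 4.9
   vertex 4.6 4.4 3.9
  endloop
 endfacet
 facet normal -0.804 0.305 -0.510
  outer loop
   vertex 0.7 4.1 4.7
   vertex 3.3 4.1 0.6
   vertex 0.6 3.0 4.2
  endloop
 endfacet
 facet normal -0.088 0.995 -0.056
  outer loop
   vertex 0.7 4.1 4.7
   vertex 4.6 4.4 3.9
   vertex 3.3 4.1 0.6
  endloop
 endfacet
 facet normal 0.862 -0.506 0.037
  outer loop
   vertex 2.6 1.0 4.0
   vertex 3.0 1.5 1.5
   vertex 4.6 4.4 3.9
  endloop
 endfacet
 facet normal 0.442 -0.234 0.866
  outer loop
   vertex 2.6 1.0 4.0
   vertex 4.6 4.4 3.9
   vertex 1.1 1.5 4.9
  endloop
 endfacet
 facet normal 0.287 -0.947 -0.144
  outer loop
   vertex 2.6 1.0 4.0
   vertex 0.6 0.5 3.3
   vertex 3.0 1.5 1.5
  endloop
 endfacet
 facet normal 0.030 -0.852 0.523
  outer loop
   vertex 2.6 1.0 4.0
   vertex 1.1 1.5 4.9
   vertex 0.6 0.5 3.3
  endloop
 endfacet
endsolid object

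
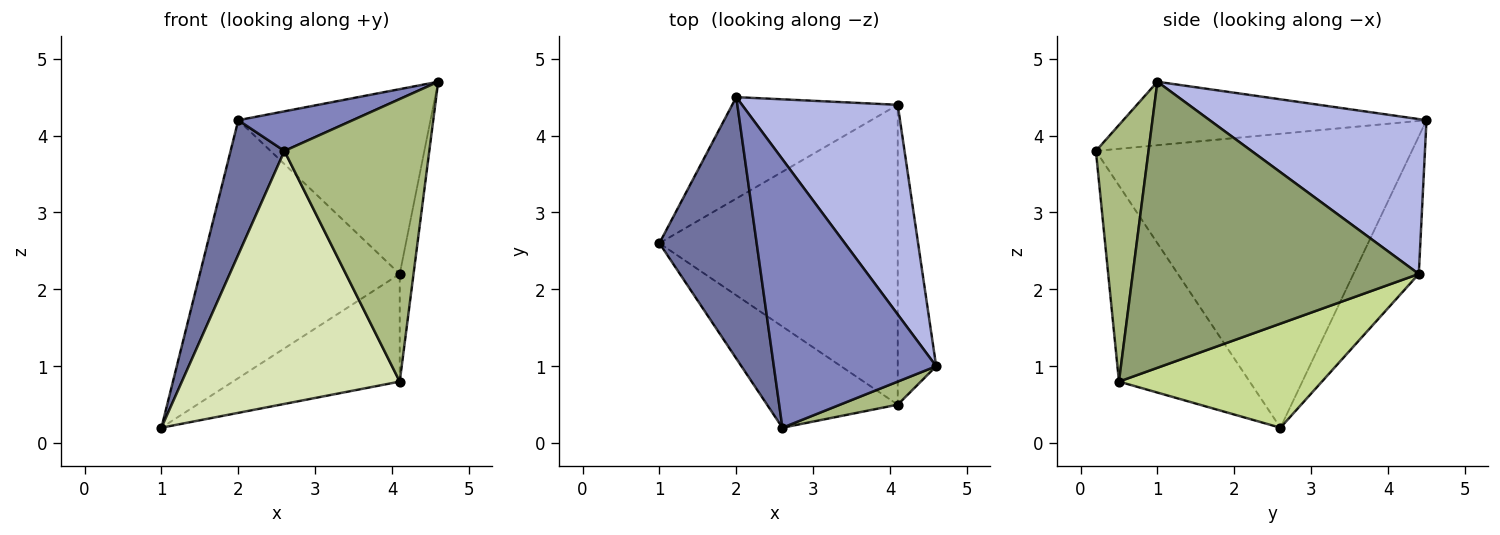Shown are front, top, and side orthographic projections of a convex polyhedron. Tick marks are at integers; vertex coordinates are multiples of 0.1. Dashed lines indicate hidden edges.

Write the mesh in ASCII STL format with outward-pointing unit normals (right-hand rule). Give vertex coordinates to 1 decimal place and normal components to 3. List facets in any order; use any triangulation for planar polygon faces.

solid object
 facet normal -0.937 -0.160 0.310
  outer loop
   vertex 2.6 0.2 3.8
   vertex 2.0 4.5 4.2
   vertex 1.0 2.6 0.2
  endloop
 endfacet
 facet normal -0.361 -0.136 0.923
  outer loop
   vertex 2.6 0.2 3.8
   vertex 4.6 1.0 4.7
   vertex 2.0 4.5 4.2
  endloop
 endfacet
 facet normal -0.291 0.890 -0.350
  outer loop
   vertex 4.1 4.4 2.2
   vertex 1.0 2.6 0.2
   vertex 2.0 4.5 4.2
  endloop
 endfacet
 facet normal 0.598 0.530 0.601
  outer loop
   vertex 4.1 4.4 2.2
   vertex 2.0 4.5 4.2
   vertex 4.6 1.0 4.7
  endloop
 endfacet
 facet normal 0.990 0.048 -0.133
  outer loop
   vertex 4.1 0.5 0.8
   vertex 4.1 4.4 2.2
   vertex 4.6 1.0 4.7
  endloop
 endfacet
 facet normal 0.340 -0.937 0.077
  outer loop
   vertex 4.1 0.5 0.8
   vertex 4.6 1.0 4.7
   vertex 2.6 0.2 3.8
  endloop
 endfacet
 facet normal 0.380 0.312 -0.871
  outer loop
   vertex 4.1 0.5 0.8
   vertex 1.0 2.6 0.2
   vertex 4.1 4.4 2.2
  endloop
 endfacet
 facet normal -0.487 -0.811 -0.324
  outer loop
   vertex 4.1 0.5 0.8
   vertex 2.6 0.2 3.8
   vertex 1.0 2.6 0.2
  endloop
 endfacet
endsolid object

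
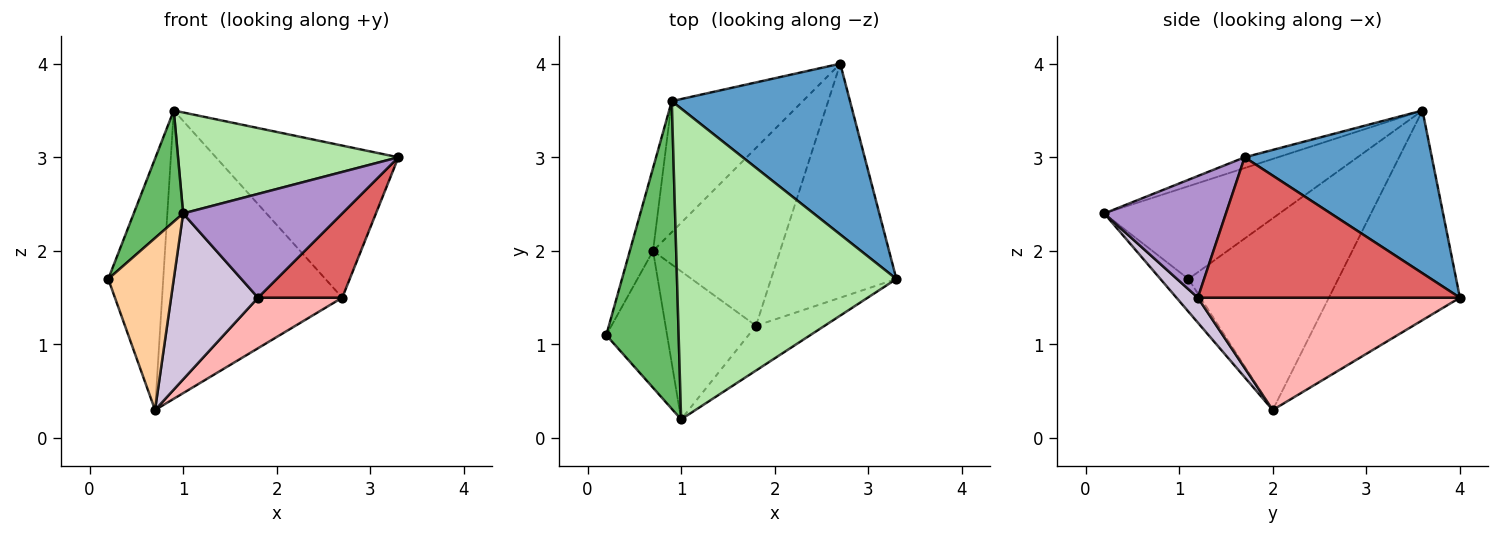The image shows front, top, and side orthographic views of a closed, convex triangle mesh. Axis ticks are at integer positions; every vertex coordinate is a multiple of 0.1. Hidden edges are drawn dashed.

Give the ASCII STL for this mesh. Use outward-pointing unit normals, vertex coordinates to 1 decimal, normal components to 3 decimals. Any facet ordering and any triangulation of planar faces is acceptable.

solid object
 facet normal 0.563 0.549 0.617
  outer loop
   vertex 0.9 3.6 3.5
   vertex 3.3 1.7 3.0
   vertex 2.7 4.0 1.5
  endloop
 endfacet
 facet normal -0.933 0.342 -0.113
  outer loop
   vertex 0.7 2.0 0.3
   vertex 0.2 1.1 1.7
   vertex 0.9 3.6 3.5
  endloop
 endfacet
 facet normal -0.552 0.759 -0.345
  outer loop
   vertex 0.7 2.0 0.3
   vertex 0.9 3.6 3.5
   vertex 2.7 4.0 1.5
  endloop
 endfacet
 facet normal -0.318 -0.742 -0.590
  outer loop
   vertex 1.0 0.2 2.4
   vertex 0.2 1.1 1.7
   vertex 0.7 2.0 0.3
  endloop
 endfacet
 facet normal -0.770 -0.217 0.601
  outer loop
   vertex 1.0 0.2 2.4
   vertex 0.9 3.6 3.5
   vertex 0.2 1.1 1.7
  endloop
 endfacet
 facet normal -0.046 -0.309 0.950
  outer loop
   vertex 1.0 0.2 2.4
   vertex 3.3 1.7 3.0
   vertex 0.9 3.6 3.5
  endloop
 endfacet
 facet normal 0.725 -0.233 -0.648
  outer loop
   vertex 1.8 1.2 1.5
   vertex 2.7 4.0 1.5
   vertex 3.3 1.7 3.0
  endloop
 endfacet
 facet normal 0.648 -0.208 -0.733
  outer loop
   vertex 1.8 1.2 1.5
   vertex 0.7 2.0 0.3
   vertex 2.7 4.0 1.5
  endloop
 endfacet
 facet normal 0.575 -0.751 -0.324
  outer loop
   vertex 1.8 1.2 1.5
   vertex 3.3 1.7 3.0
   vertex 1.0 0.2 2.4
  endloop
 endfacet
 facet normal 0.181 -0.734 -0.655
  outer loop
   vertex 1.8 1.2 1.5
   vertex 1.0 0.2 2.4
   vertex 0.7 2.0 0.3
  endloop
 endfacet
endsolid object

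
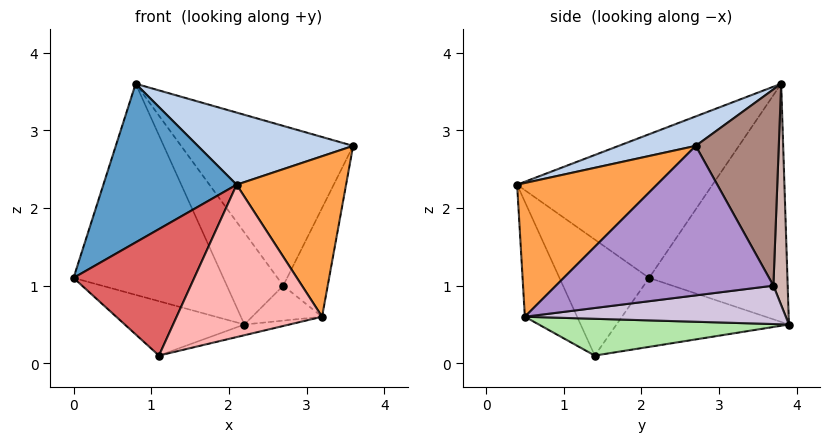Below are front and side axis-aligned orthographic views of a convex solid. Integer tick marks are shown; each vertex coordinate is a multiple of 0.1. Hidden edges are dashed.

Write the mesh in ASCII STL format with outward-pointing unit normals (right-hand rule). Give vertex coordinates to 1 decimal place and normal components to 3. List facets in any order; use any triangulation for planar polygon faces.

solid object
 facet normal -0.693 -0.473 0.544
  outer loop
   vertex 0.8 3.8 3.6
   vertex 0.0 2.1 1.1
   vertex 2.1 0.4 2.3
  endloop
 endfacet
 facet normal 0.150 -0.303 0.941
  outer loop
   vertex 0.8 3.8 3.6
   vertex 2.1 0.4 2.3
   vertex 3.6 2.7 2.8
  endloop
 endfacet
 facet normal 0.712 -0.557 0.428
  outer loop
   vertex 3.2 0.5 0.6
   vertex 3.6 2.7 2.8
   vertex 2.1 0.4 2.3
  endloop
 endfacet
 facet normal -0.653 0.707 -0.272
  outer loop
   vertex 2.2 3.9 0.5
   vertex 0.0 2.1 1.1
   vertex 0.8 3.8 3.6
  endloop
 endfacet
 facet normal -0.500 0.347 -0.793
  outer loop
   vertex 1.1 1.4 0.1
   vertex 0.0 2.1 1.1
   vertex 2.2 3.9 0.5
  endloop
 endfacet
 facet normal 0.250 0.045 -0.967
  outer loop
   vertex 1.1 1.4 0.1
   vertex 2.2 3.9 0.5
   vertex 3.2 0.5 0.6
  endloop
 endfacet
 facet normal -0.594 -0.799 -0.093
  outer loop
   vertex 1.1 1.4 0.1
   vertex 2.1 0.4 2.3
   vertex 0.0 2.1 1.1
  endloop
 endfacet
 facet normal -0.326 -0.908 -0.264
  outer loop
   vertex 1.1 1.4 0.1
   vertex 3.2 0.5 0.6
   vertex 2.1 0.4 2.3
  endloop
 endfacet
 facet normal 0.916 0.187 -0.354
  outer loop
   vertex 2.7 3.7 1.0
   vertex 3.6 2.7 2.8
   vertex 3.2 0.5 0.6
  endloop
 endfacet
 facet normal 0.731 0.196 -0.653
  outer loop
   vertex 2.7 3.7 1.0
   vertex 3.2 0.5 0.6
   vertex 2.2 3.9 0.5
  endloop
 endfacet
 facet normal 0.418 0.867 0.272
  outer loop
   vertex 2.7 3.7 1.0
   vertex 0.8 3.8 3.6
   vertex 3.6 2.7 2.8
  endloop
 endfacet
 facet normal 0.243 0.960 0.141
  outer loop
   vertex 2.7 3.7 1.0
   vertex 2.2 3.9 0.5
   vertex 0.8 3.8 3.6
  endloop
 endfacet
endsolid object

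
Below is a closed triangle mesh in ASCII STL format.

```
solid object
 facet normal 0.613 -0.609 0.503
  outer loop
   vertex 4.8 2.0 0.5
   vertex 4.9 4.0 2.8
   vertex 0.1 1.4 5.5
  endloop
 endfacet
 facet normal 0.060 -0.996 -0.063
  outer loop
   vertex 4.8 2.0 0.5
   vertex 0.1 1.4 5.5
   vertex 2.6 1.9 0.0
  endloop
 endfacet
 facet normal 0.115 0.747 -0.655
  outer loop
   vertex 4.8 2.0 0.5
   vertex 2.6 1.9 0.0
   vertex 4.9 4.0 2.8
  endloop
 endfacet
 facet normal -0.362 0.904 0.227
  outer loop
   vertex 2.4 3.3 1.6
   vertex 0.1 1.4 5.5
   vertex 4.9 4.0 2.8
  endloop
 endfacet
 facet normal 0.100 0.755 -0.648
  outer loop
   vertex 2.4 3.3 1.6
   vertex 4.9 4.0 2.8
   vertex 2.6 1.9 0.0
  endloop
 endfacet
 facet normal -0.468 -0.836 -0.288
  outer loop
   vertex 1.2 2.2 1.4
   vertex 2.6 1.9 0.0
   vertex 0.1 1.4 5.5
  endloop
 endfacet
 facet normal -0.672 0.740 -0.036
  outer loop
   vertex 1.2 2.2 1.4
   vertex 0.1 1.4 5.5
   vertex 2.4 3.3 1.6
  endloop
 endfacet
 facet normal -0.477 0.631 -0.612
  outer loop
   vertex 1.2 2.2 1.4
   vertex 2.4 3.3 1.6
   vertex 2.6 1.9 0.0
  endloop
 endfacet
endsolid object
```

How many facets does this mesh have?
8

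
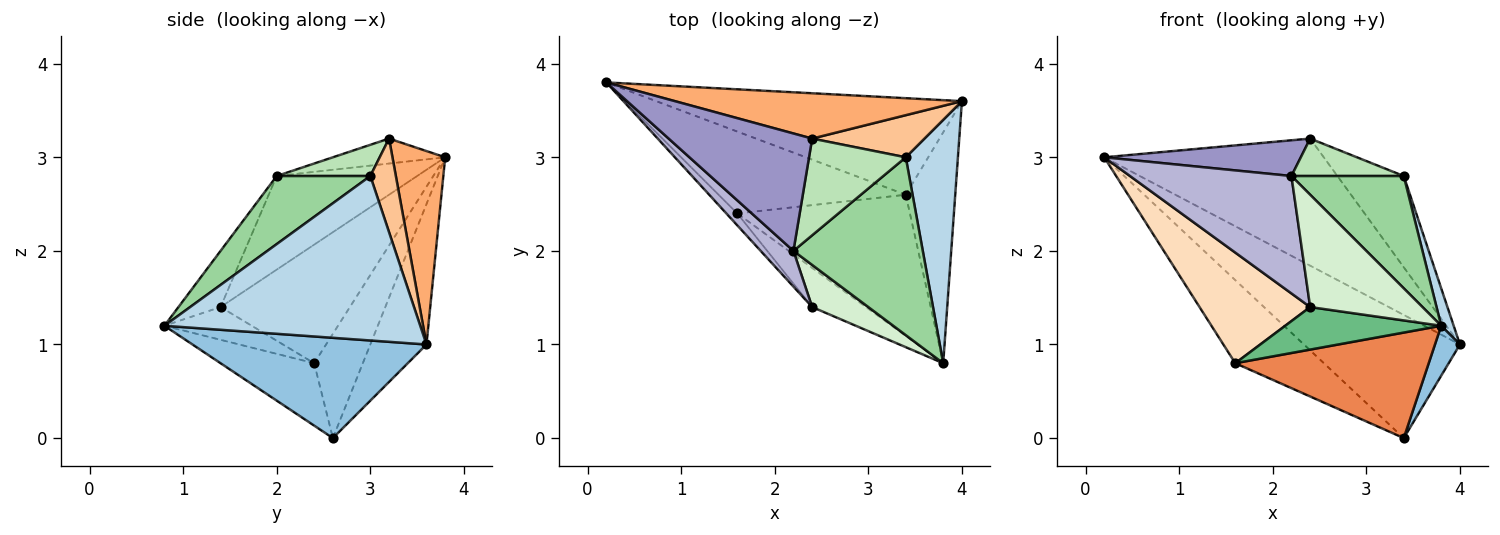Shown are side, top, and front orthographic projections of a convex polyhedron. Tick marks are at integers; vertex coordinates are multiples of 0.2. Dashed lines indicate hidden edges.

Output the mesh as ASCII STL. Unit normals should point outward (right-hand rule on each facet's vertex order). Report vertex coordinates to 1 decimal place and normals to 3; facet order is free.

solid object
 facet normal -0.273 0.757 -0.594
  outer loop
   vertex 3.4 2.6 0.0
   vertex 0.2 3.8 3.0
   vertex 4.0 3.6 1.0
  endloop
 endfacet
 facet normal 0.893 -0.095 -0.440
  outer loop
   vertex 3.4 2.6 0.0
   vertex 4.0 3.6 1.0
   vertex 3.8 0.8 1.2
  endloop
 endfacet
 facet normal 0.952 -0.046 0.302
  outer loop
   vertex 3.4 3.0 2.8
   vertex 3.8 0.8 1.2
   vertex 4.0 3.6 1.0
  endloop
 endfacet
 facet normal -0.364 0.663 -0.654
  outer loop
   vertex 1.6 2.4 0.8
   vertex 0.2 3.8 3.0
   vertex 3.4 2.6 0.0
  endloop
 endfacet
 facet normal -0.278 -0.575 -0.770
  outer loop
   vertex 1.6 2.4 0.8
   vertex 3.4 2.6 0.0
   vertex 3.8 0.8 1.2
  endloop
 endfacet
 facet normal 0.221 0.919 0.328
  outer loop
   vertex 2.4 3.2 3.2
   vertex 4.0 3.6 1.0
   vertex 0.2 3.8 3.0
  endloop
 endfacet
 facet normal 0.330 0.857 0.396
  outer loop
   vertex 2.4 3.2 3.2
   vertex 3.4 3.0 2.8
   vertex 4.0 3.6 1.0
  endloop
 endfacet
 facet normal -0.758 -0.648 -0.070
  outer loop
   vertex 2.4 1.4 1.4
   vertex 0.2 3.8 3.0
   vertex 1.6 2.4 0.8
  endloop
 endfacet
 facet normal -0.381 -0.680 -0.626
  outer loop
   vertex 2.4 1.4 1.4
   vertex 1.6 2.4 0.8
   vertex 3.8 0.8 1.2
  endloop
 endfacet
 facet normal 0.407 -0.488 0.772
  outer loop
   vertex 2.2 2.0 2.8
   vertex 3.8 0.8 1.2
   vertex 3.4 3.0 2.8
  endloop
 endfacet
 facet normal 0.288 -0.346 0.893
  outer loop
   vertex 2.2 2.0 2.8
   vertex 3.4 3.0 2.8
   vertex 2.4 3.2 3.2
  endloop
 endfacet
 facet normal -0.331 -0.883 0.331
  outer loop
   vertex 2.2 2.0 2.8
   vertex 2.4 1.4 1.4
   vertex 3.8 0.8 1.2
  endloop
 endfacet
 facet normal -0.164 -0.287 0.944
  outer loop
   vertex 2.2 2.0 2.8
   vertex 2.4 3.2 3.2
   vertex 0.2 3.8 3.0
  endloop
 endfacet
 facet normal -0.640 -0.735 0.224
  outer loop
   vertex 2.2 2.0 2.8
   vertex 0.2 3.8 3.0
   vertex 2.4 1.4 1.4
  endloop
 endfacet
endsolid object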